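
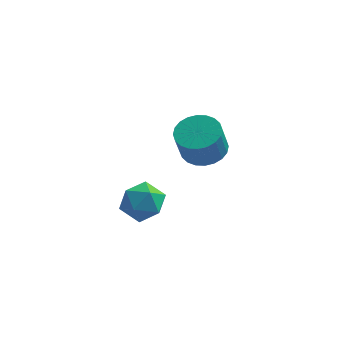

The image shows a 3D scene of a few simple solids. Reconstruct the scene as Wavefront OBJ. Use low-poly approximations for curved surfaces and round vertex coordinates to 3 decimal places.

v -1.005 -0.62 -1.343
v -0.381 -1.101 -0.899
v -1.899 -1.779 -1.341
v -1.275 -2.26 -0.897
v -1.7 -1.578 -0.482
v -1.147 -0.862 -0.483
v -1.133 -2.018 -1.757
v -0.58 -1.302 -1.758
v -0.46 -1.965 -1.155
v -0.81 -1.693 -0.367
v -1.47 -1.187 -1.873
v -1.82 -0.915 -1.085
v 0.265 2.89 -1.374
v 1.013 3.338 -1.111
v 0.842 2.878 0.157
v 0.095 2.43 -0.106
v 0.762 3.583 -1.056
v 0.591 3.124 0.212
v 0.436 3.723 -1.05
v 0.265 3.263 0.219
v 0.083 3.736 -1.093
v -0.088 3.276 0.176
v -0.241 3.62 -1.178
v -0.412 3.16 0.09
v -0.489 3.393 -1.294
v -0.659 2.933 -0.025
v -0.621 3.089 -1.422
v -0.792 2.63 -0.153
v -0.619 2.755 -1.542
v -0.79 2.296 -0.273
v -0.482 2.442 -1.637
v -0.653 1.982 -0.369
v -0.231 2.196 -1.692
v -0.402 1.737 -0.424
v 0.095 2.057 -1.699
v -0.076 1.597 -0.43
v 0.448 2.044 -1.656
v 0.277 1.584 -0.387
v 0.772 2.16 -1.57
v 0.601 1.7 -0.302
v 1.019 2.387 -1.455
v 0.849 1.927 -0.186
v 1.152 2.69 -1.327
v 0.981 2.231 -0.058
v 1.15 3.024 -1.207
v 0.979 2.565 0.062
f 1 12 6
f 1 6 2
f 1 2 8
f 1 8 11
f 1 11 12
f 2 6 10
f 6 12 5
f 12 11 3
f 11 8 7
f 8 2 9
f 4 10 5
f 4 5 3
f 4 3 7
f 4 7 9
f 4 9 10
f 5 10 6
f 3 5 12
f 7 3 11
f 9 7 8
f 10 9 2
f 14 13 17
f 14 17 15
f 15 17 18
f 15 18 16
f 17 13 19
f 17 19 18
f 18 19 20
f 18 20 16
f 19 13 21
f 19 21 20
f 20 21 22
f 20 22 16
f 21 13 23
f 21 23 22
f 22 23 24
f 22 24 16
f 23 13 25
f 23 25 24
f 24 25 26
f 24 26 16
f 25 13 27
f 25 27 26
f 26 27 28
f 26 28 16
f 27 13 29
f 27 29 28
f 28 29 30
f 28 30 16
f 29 13 31
f 29 31 30
f 30 31 32
f 30 32 16
f 31 13 33
f 31 33 32
f 32 33 34
f 32 34 16
f 33 13 35
f 33 35 34
f 34 35 36
f 34 36 16
f 35 13 37
f 35 37 36
f 36 37 38
f 36 38 16
f 37 13 39
f 37 39 38
f 38 39 40
f 38 40 16
f 39 13 41
f 39 41 40
f 40 41 42
f 40 42 16
f 41 13 43
f 41 43 42
f 42 43 44
f 42 44 16
f 43 13 45
f 43 45 44
f 44 45 46
f 44 46 16
f 45 13 14
f 45 14 46
f 46 14 15
f 46 15 16



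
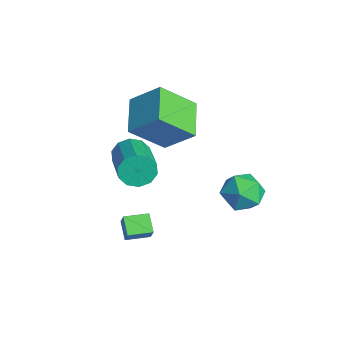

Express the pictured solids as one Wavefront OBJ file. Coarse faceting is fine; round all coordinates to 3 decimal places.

v 1.908 2.073 -0.274
v 2.899 2.037 0.004
v 2.201 0.943 -1.464
v 3.192 0.907 -1.186
v 2.467 0.529 -0.559
v 2.287 1.227 0.177
v 2.813 1.753 -1.637
v 2.633 2.451 -0.901
v 3.459 1.839 -0.838
v 3.245 1.083 -0.172
v 1.855 1.897 -1.288
v 1.641 1.141 -0.622
v 0.41 -2.498 1.125
v 0.717 -2.066 0.512
v 2.677 -2.449 1.223
v 2.37 -2.882 1.835
v 0.638 -1.755 0.897
v 2.598 -2.139 1.608
v 0.472 -1.728 1.368
v 2.432 -2.112 2.079
v 0.283 -1.996 1.747
v 2.243 -2.379 2.458
v 0.142 -2.455 1.888
v 2.102 -2.839 2.599
v 0.103 -2.931 1.737
v 2.063 -3.314 2.448
v 0.182 -3.241 1.352
v 2.142 -3.625 2.063
v 0.348 -3.268 0.881
v 2.308 -3.652 1.592
v 0.537 -3.001 0.502
v 2.497 -3.384 1.213
v 0.678 -2.541 0.361
v 2.638 -2.925 1.072
v -2.427 0.011 0.589
v -2.5 -1.55 2.036
v -1.587 1.049 1.75
v -1.66 -0.512 3.198
v -0.8 -0.628 -0.018
v -0.873 -2.189 1.43
v 0.04 0.41 1.144
v -0.033 -1.151 2.591
v 0.438 -3.002 -3.101
v 0.844 -3.012 -2.412
v 0.542 -1.928 -3.148
v 0.948 -1.938 -2.458
v 1.252 -3.102 -3.582
v 1.658 -3.112 -2.892
v 1.356 -2.028 -3.628
v 1.762 -2.038 -2.939
f 1 12 6
f 1 6 2
f 1 2 8
f 1 8 11
f 1 11 12
f 2 6 10
f 6 12 5
f 12 11 3
f 11 8 7
f 8 2 9
f 4 10 5
f 4 5 3
f 4 3 7
f 4 7 9
f 4 9 10
f 5 10 6
f 3 5 12
f 7 3 11
f 9 7 8
f 10 9 2
f 14 13 17
f 14 17 15
f 15 17 18
f 15 18 16
f 17 13 19
f 17 19 18
f 18 19 20
f 18 20 16
f 19 13 21
f 19 21 20
f 20 21 22
f 20 22 16
f 21 13 23
f 21 23 22
f 22 23 24
f 22 24 16
f 23 13 25
f 23 25 24
f 24 25 26
f 24 26 16
f 25 13 27
f 25 27 26
f 26 27 28
f 26 28 16
f 27 13 29
f 27 29 28
f 28 29 30
f 28 30 16
f 29 13 31
f 29 31 30
f 30 31 32
f 30 32 16
f 31 13 33
f 31 33 32
f 32 33 34
f 32 34 16
f 33 13 14
f 33 14 34
f 34 14 15
f 34 15 16
f 36 38 35
f 39 36 35
f 35 38 37
f 37 39 35
f 36 42 38
f 40 36 39
f 40 42 36
f 38 42 37
f 41 39 37
f 37 42 41
f 41 40 39
f 42 40 41
f 44 46 43
f 47 44 43
f 43 46 45
f 45 47 43
f 44 50 46
f 48 44 47
f 48 50 44
f 46 50 45
f 49 47 45
f 45 50 49
f 49 48 47
f 50 48 49



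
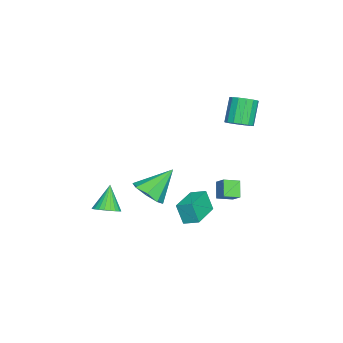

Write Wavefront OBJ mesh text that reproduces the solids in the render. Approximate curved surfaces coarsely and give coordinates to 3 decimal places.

v -0.167 -2.333 -2.304
v 0.804 -2.2 -1.827
v -1.093 -1.127 -0.756
v 0.64 -1.605 -2.389
v 0.003 -1.436 -2.9
v -0.733 -1.793 -3.063
v -1.138 -2.466 -2.781
v -0.974 -3.061 -2.22
v -0.337 -3.229 -1.708
v 0.399 -2.873 -1.545
v 0.879 2.599 -0.158
v 1.397 3.096 0.385
v 1.597 2.761 -0.99
v 2.115 3.257 -0.446
v 1.365 1.803 0.106
v 1.883 2.299 0.65
v 2.083 1.964 -0.725
v 2.601 2.461 -0.182
v 3.066 -3.796 -1.844
v 3.507 -3.182 -1.581
v 2.214 -3.804 -0.396
v 3.27 -3.032 -1.719
v 3.003 -2.999 -1.877
v 2.745 -3.087 -2.029
v 2.536 -3.283 -2.153
v 2.408 -3.557 -2.23
v 2.38 -3.867 -2.249
v 2.457 -4.167 -2.205
v 2.626 -4.41 -2.107
v 2.863 -4.559 -1.968
v 3.13 -4.592 -1.811
v 3.388 -4.504 -1.658
v 3.597 -4.308 -1.534
v 3.725 -4.034 -1.457
v 3.753 -3.724 -1.439
v 3.676 -3.424 -1.482
v -1.874 2.37 2.857
v -1.381 1.826 3.199
v -2.314 1.906 4.666
v -2.806 2.45 4.323
v -1.21 2.198 3.288
v -2.142 2.278 4.755
v -1.217 2.617 3.261
v -2.149 2.697 4.728
v -1.399 2.969 3.125
v -2.332 3.049 4.592
v -1.709 3.161 2.918
v -2.642 3.241 4.385
v -2.063 3.141 2.694
v -2.996 3.221 4.161
v -2.366 2.914 2.514
v -3.299 2.994 3.981
v -2.538 2.542 2.425
v -3.47 2.622 3.892
v -2.531 2.123 2.452
v -3.463 2.203 3.919
v -2.348 1.771 2.588
v -3.281 1.851 4.055
v -2.038 1.579 2.795
v -2.971 1.659 4.262
v -1.684 1.599 3.019
v -2.617 1.679 4.486
v -1.796 0.121 -4.307
v -1.946 -0.327 -3.01
v -1.649 1.031 -3.976
v -1.798 0.584 -2.679
v 0.218 -0.244 -4.201
v 0.069 -0.691 -2.904
v 0.366 0.667 -3.87
v 0.216 0.219 -2.573
f 2 1 4
f 2 4 3
f 4 1 5
f 4 5 3
f 5 1 6
f 5 6 3
f 6 1 7
f 6 7 3
f 7 1 8
f 7 8 3
f 8 1 9
f 8 9 3
f 9 1 10
f 9 10 3
f 10 1 2
f 10 2 3
f 12 14 11
f 15 12 11
f 11 14 13
f 13 15 11
f 12 18 14
f 16 12 15
f 16 18 12
f 14 18 13
f 17 15 13
f 13 18 17
f 17 16 15
f 18 16 17
f 20 19 22
f 20 22 21
f 22 19 23
f 22 23 21
f 23 19 24
f 23 24 21
f 24 19 25
f 24 25 21
f 25 19 26
f 25 26 21
f 26 19 27
f 26 27 21
f 27 19 28
f 27 28 21
f 28 19 29
f 28 29 21
f 29 19 30
f 29 30 21
f 30 19 31
f 30 31 21
f 31 19 32
f 31 32 21
f 32 19 33
f 32 33 21
f 33 19 34
f 33 34 21
f 34 19 35
f 34 35 21
f 35 19 36
f 35 36 21
f 36 19 20
f 36 20 21
f 38 37 41
f 38 41 39
f 39 41 42
f 39 42 40
f 41 37 43
f 41 43 42
f 42 43 44
f 42 44 40
f 43 37 45
f 43 45 44
f 44 45 46
f 44 46 40
f 45 37 47
f 45 47 46
f 46 47 48
f 46 48 40
f 47 37 49
f 47 49 48
f 48 49 50
f 48 50 40
f 49 37 51
f 49 51 50
f 50 51 52
f 50 52 40
f 51 37 53
f 51 53 52
f 52 53 54
f 52 54 40
f 53 37 55
f 53 55 54
f 54 55 56
f 54 56 40
f 55 37 57
f 55 57 56
f 56 57 58
f 56 58 40
f 57 37 59
f 57 59 58
f 58 59 60
f 58 60 40
f 59 37 61
f 59 61 60
f 60 61 62
f 60 62 40
f 61 37 38
f 61 38 62
f 62 38 39
f 62 39 40
f 64 66 63
f 67 64 63
f 63 66 65
f 65 67 63
f 64 70 66
f 68 64 67
f 68 70 64
f 66 70 65
f 69 67 65
f 65 70 69
f 69 68 67
f 70 68 69



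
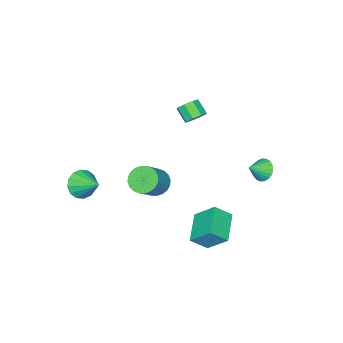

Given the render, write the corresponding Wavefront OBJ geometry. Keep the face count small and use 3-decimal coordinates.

v 1.887 0.652 -0.603
v 2.557 0.516 -1.318
v 3.924 0.811 -0.092
v 3.253 0.948 0.623
v 2.497 0.897 -1.343
v 3.864 1.192 -0.117
v 2.344 1.24 -1.255
v 3.711 1.535 -0.029
v 2.122 1.494 -1.068
v 3.489 1.789 0.158
v 1.863 1.62 -0.81
v 3.23 1.915 0.416
v 1.608 1.599 -0.521
v 2.975 1.894 0.706
v 1.396 1.433 -0.244
v 2.763 1.729 0.982
v 1.258 1.149 -0.022
v 2.625 1.444 1.205
v 1.216 0.789 0.112
v 2.583 1.084 1.338
v 1.276 0.408 0.137
v 2.643 0.703 1.363
v 1.429 0.065 0.049
v 2.796 0.36 1.275
v 1.651 -0.189 -0.138
v 3.018 0.106 1.088
v 1.91 -0.315 -0.396
v 3.277 -0.02 0.83
v 2.165 -0.294 -0.686
v 3.532 0.001 0.541
v 2.377 -0.129 -0.962
v 3.744 0.167 0.264
v 2.515 0.156 -1.185
v 3.882 0.451 0.042
v 3.329 -4.192 -2.626
v 3.66 -3.716 -3.549
v 3.451 -2.588 -1.754
v 3.097 -3.67 -3.554
v 2.597 -3.765 -3.311
v 2.293 -3.974 -2.884
v 2.267 -4.241 -2.388
v 2.525 -4.496 -1.955
v 2.999 -4.669 -1.703
v 3.562 -4.714 -1.698
v 4.062 -4.62 -1.941
v 4.366 -4.411 -2.368
v 4.392 -4.143 -2.864
v 4.133 -3.889 -3.296
v -4.37 3.779 -1.422
v -4.037 3.374 -2.103
v -3.33 3.521 -0.758
v -3.922 3.709 -2.152
v -3.884 4.056 -2.075
v -3.931 4.355 -1.885
v -4.053 4.555 -1.615
v -4.231 4.621 -1.312
v -4.432 4.541 -1.027
v -4.622 4.33 -0.811
v -4.769 4.023 -0.7
v -4.847 3.674 -0.714
v -4.843 3.344 -0.85
v -4.756 3.088 -1.085
v -4.603 2.953 -1.379
v -4.409 2.96 -1.679
v -4.209 3.109 -1.935
v -2.119 0.277 2.894
v -1.537 0.548 3.301
v -1.68 -0.305 4.074
v -2.261 -0.577 3.666
v -2.048 0.778 3.461
v -2.19 -0.076 4.233
v -2.599 0.714 3.288
v -2.742 -0.14 4.06
v -2.869 0.394 2.884
v -3.012 -0.46 3.657
v -2.7 0.005 2.486
v -2.843 -0.848 3.259
v -2.19 -0.224 2.327
v -2.332 -1.078 3.099
v -1.638 -0.16 2.5
v -1.781 -1.014 3.272
v -1.368 0.16 2.903
v -1.511 -0.694 3.676
v -0.627 3.004 -4.596
v -0.943 4.345 -3.287
v 1.022 4.135 -5.357
v 0.706 5.476 -4.049
v 0.234 2.344 -3.711
v -0.082 3.685 -2.403
v 1.883 3.475 -4.473
v 1.567 4.816 -3.164
f 2 1 5
f 2 5 3
f 3 5 6
f 3 6 4
f 5 1 7
f 5 7 6
f 6 7 8
f 6 8 4
f 7 1 9
f 7 9 8
f 8 9 10
f 8 10 4
f 9 1 11
f 9 11 10
f 10 11 12
f 10 12 4
f 11 1 13
f 11 13 12
f 12 13 14
f 12 14 4
f 13 1 15
f 13 15 14
f 14 15 16
f 14 16 4
f 15 1 17
f 15 17 16
f 16 17 18
f 16 18 4
f 17 1 19
f 17 19 18
f 18 19 20
f 18 20 4
f 19 1 21
f 19 21 20
f 20 21 22
f 20 22 4
f 21 1 23
f 21 23 22
f 22 23 24
f 22 24 4
f 23 1 25
f 23 25 24
f 24 25 26
f 24 26 4
f 25 1 27
f 25 27 26
f 26 27 28
f 26 28 4
f 27 1 29
f 27 29 28
f 28 29 30
f 28 30 4
f 29 1 31
f 29 31 30
f 30 31 32
f 30 32 4
f 31 1 33
f 31 33 32
f 32 33 34
f 32 34 4
f 33 1 2
f 33 2 34
f 34 2 3
f 34 3 4
f 36 35 38
f 36 38 37
f 38 35 39
f 38 39 37
f 39 35 40
f 39 40 37
f 40 35 41
f 40 41 37
f 41 35 42
f 41 42 37
f 42 35 43
f 42 43 37
f 43 35 44
f 43 44 37
f 44 35 45
f 44 45 37
f 45 35 46
f 45 46 37
f 46 35 47
f 46 47 37
f 47 35 48
f 47 48 37
f 48 35 36
f 48 36 37
f 50 49 52
f 50 52 51
f 52 49 53
f 52 53 51
f 53 49 54
f 53 54 51
f 54 49 55
f 54 55 51
f 55 49 56
f 55 56 51
f 56 49 57
f 56 57 51
f 57 49 58
f 57 58 51
f 58 49 59
f 58 59 51
f 59 49 60
f 59 60 51
f 60 49 61
f 60 61 51
f 61 49 62
f 61 62 51
f 62 49 63
f 62 63 51
f 63 49 64
f 63 64 51
f 64 49 65
f 64 65 51
f 65 49 50
f 65 50 51
f 67 66 70
f 67 70 68
f 68 70 71
f 68 71 69
f 70 66 72
f 70 72 71
f 71 72 73
f 71 73 69
f 72 66 74
f 72 74 73
f 73 74 75
f 73 75 69
f 74 66 76
f 74 76 75
f 75 76 77
f 75 77 69
f 76 66 78
f 76 78 77
f 77 78 79
f 77 79 69
f 78 66 80
f 78 80 79
f 79 80 81
f 79 81 69
f 80 66 82
f 80 82 81
f 81 82 83
f 81 83 69
f 82 66 67
f 82 67 83
f 83 67 68
f 83 68 69
f 85 87 84
f 88 85 84
f 84 87 86
f 86 88 84
f 85 91 87
f 89 85 88
f 89 91 85
f 87 91 86
f 90 88 86
f 86 91 90
f 90 89 88
f 91 89 90



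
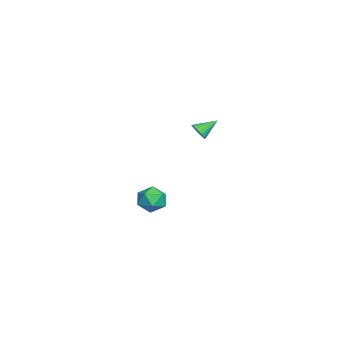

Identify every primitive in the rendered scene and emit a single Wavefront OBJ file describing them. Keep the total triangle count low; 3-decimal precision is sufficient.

v 0.388 -1.622 2.966
v 0.57 -1.829 3.383
v 0.072 -0.758 3.534
v 0.725 -1.73 3.319
v 0.829 -1.614 3.201
v 0.866 -1.5 3.047
v 0.83 -1.404 2.881
v 0.727 -1.341 2.728
v 0.572 -1.321 2.611
v 0.389 -1.347 2.549
v 0.206 -1.414 2.549
v 0.05 -1.513 2.614
v -0.054 -1.629 2.732
v -0.09 -1.743 2.885
v -0.054 -1.839 3.051
v 0.049 -1.902 3.204
v 0.204 -1.922 3.321
v 0.387 -1.896 3.384
v -4.708 -3.746 -3.49
v -4.314 -3.373 -4.133
v -3.506 -4.047 -2.927
v -3.112 -3.674 -3.57
v -3.549 -3.212 -3.019
v -4.292 -3.026 -3.367
v -3.528 -4.394 -3.693
v -4.271 -4.208 -4.041
v -3.585 -3.773 -4.258
v -3.597 -3.043 -3.841
v -4.223 -4.377 -3.219
v -4.235 -3.647 -2.802
f 2 1 4
f 2 4 3
f 4 1 5
f 4 5 3
f 5 1 6
f 5 6 3
f 6 1 7
f 6 7 3
f 7 1 8
f 7 8 3
f 8 1 9
f 8 9 3
f 9 1 10
f 9 10 3
f 10 1 11
f 10 11 3
f 11 1 12
f 11 12 3
f 12 1 13
f 12 13 3
f 13 1 14
f 13 14 3
f 14 1 15
f 14 15 3
f 15 1 16
f 15 16 3
f 16 1 17
f 16 17 3
f 17 1 18
f 17 18 3
f 18 1 2
f 18 2 3
f 19 30 24
f 19 24 20
f 19 20 26
f 19 26 29
f 19 29 30
f 20 24 28
f 24 30 23
f 30 29 21
f 29 26 25
f 26 20 27
f 22 28 23
f 22 23 21
f 22 21 25
f 22 25 27
f 22 27 28
f 23 28 24
f 21 23 30
f 25 21 29
f 27 25 26
f 28 27 20



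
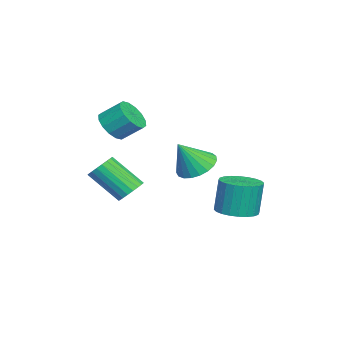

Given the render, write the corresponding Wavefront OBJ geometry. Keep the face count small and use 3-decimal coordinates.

v -1.129 -0.421 0.417
v -0.219 -0.138 0.188
v -0.551 -1.139 1.823
v -0.354 0.179 0.406
v -0.623 0.392 0.625
v -0.98 0.465 0.809
v -1.362 0.384 0.924
v -1.704 0.164 0.953
v -1.946 -0.157 0.888
v -2.047 -0.524 0.743
v -1.99 -0.873 0.541
v -1.783 -1.144 0.317
v -1.463 -1.29 0.111
v -1.085 -1.286 -0.042
v -0.715 -1.132 -0.115
v -0.417 -0.856 -0.097
v -0.241 -0.504 0.01
v -1.358 -4.123 2.424
v -0.55 -4.352 2.652
v -0.494 -3.405 3.403
v -1.302 -3.177 3.176
v -0.498 -4.076 2.3
v -0.442 -3.129 3.052
v -0.677 -3.813 1.982
v -0.62 -2.866 2.733
v -1.038 -3.632 1.782
v -0.981 -2.686 2.533
v -1.485 -3.584 1.754
v -1.428 -2.637 2.505
v -1.898 -3.68 1.906
v -1.841 -2.733 2.657
v -2.166 -3.895 2.197
v -2.11 -2.948 2.948
v -2.218 -4.171 2.548
v -2.162 -3.224 3.3
v -2.04 -4.434 2.867
v -1.983 -3.487 3.618
v -1.679 -4.614 3.067
v -1.622 -3.668 3.818
v -1.232 -4.663 3.095
v -1.175 -3.716 3.846
v -0.819 -4.567 2.943
v -0.762 -3.62 3.694
v 1.806 -2.699 -0.115
v 2.215 -2.34 0.324
v 1.984 -3.682 1.635
v 1.574 -4.041 1.195
v 1.952 -2.234 0.387
v 1.721 -3.576 1.697
v 1.663 -2.208 0.363
v 1.432 -3.55 1.673
v 1.399 -2.267 0.256
v 1.168 -3.609 1.566
v 1.205 -2.4 0.085
v 0.974 -3.742 1.395
v 1.115 -2.586 -0.121
v 0.884 -3.928 1.19
v 1.144 -2.791 -0.326
v 0.913 -4.133 0.985
v 1.288 -2.98 -0.494
v 1.057 -4.322 0.817
v 1.521 -3.12 -0.597
v 1.29 -4.462 0.714
v 1.804 -3.188 -0.616
v 1.573 -4.53 0.694
v 2.086 -3.171 -0.549
v 1.855 -4.513 0.761
v 2.321 -3.073 -0.407
v 2.09 -4.415 0.904
v 2.466 -2.91 -0.215
v 2.235 -4.252 1.096
v 2.497 -2.71 -0.005
v 2.266 -4.052 1.306
v 2.408 -2.509 0.186
v 2.177 -3.851 1.496
v -1.638 1.245 -2.401
v -0.826 1.793 -2.369
v -1.01 1.964 -0.647
v -1.822 1.415 -0.679
v -1.094 2.06 -2.424
v -1.278 2.231 -0.702
v -1.445 2.203 -2.475
v -1.629 2.373 -0.754
v -1.826 2.2 -2.516
v -2.01 2.37 -0.794
v -2.177 2.051 -2.539
v -2.361 2.222 -0.817
v -2.447 1.78 -2.54
v -2.631 1.951 -0.819
v -2.593 1.427 -2.521
v -2.777 1.598 -0.799
v -2.594 1.047 -2.483
v -2.778 1.218 -0.762
v -2.45 0.696 -2.433
v -2.634 0.867 -0.711
v -2.182 0.429 -2.378
v -2.366 0.6 -0.656
v -1.831 0.287 -2.326
v -2.015 0.457 -0.605
v -1.45 0.29 -2.286
v -1.634 0.46 -0.564
v -1.099 0.438 -2.263
v -1.283 0.609 -0.541
v -0.829 0.709 -2.261
v -1.013 0.88 -0.54
v -0.683 1.062 -2.281
v -0.867 1.233 -0.559
v -0.682 1.442 -2.318
v -0.866 1.613 -0.597
f 2 1 4
f 2 4 3
f 4 1 5
f 4 5 3
f 5 1 6
f 5 6 3
f 6 1 7
f 6 7 3
f 7 1 8
f 7 8 3
f 8 1 9
f 8 9 3
f 9 1 10
f 9 10 3
f 10 1 11
f 10 11 3
f 11 1 12
f 11 12 3
f 12 1 13
f 12 13 3
f 13 1 14
f 13 14 3
f 14 1 15
f 14 15 3
f 15 1 16
f 15 16 3
f 16 1 17
f 16 17 3
f 17 1 2
f 17 2 3
f 19 18 22
f 19 22 20
f 20 22 23
f 20 23 21
f 22 18 24
f 22 24 23
f 23 24 25
f 23 25 21
f 24 18 26
f 24 26 25
f 25 26 27
f 25 27 21
f 26 18 28
f 26 28 27
f 27 28 29
f 27 29 21
f 28 18 30
f 28 30 29
f 29 30 31
f 29 31 21
f 30 18 32
f 30 32 31
f 31 32 33
f 31 33 21
f 32 18 34
f 32 34 33
f 33 34 35
f 33 35 21
f 34 18 36
f 34 36 35
f 35 36 37
f 35 37 21
f 36 18 38
f 36 38 37
f 37 38 39
f 37 39 21
f 38 18 40
f 38 40 39
f 39 40 41
f 39 41 21
f 40 18 42
f 40 42 41
f 41 42 43
f 41 43 21
f 42 18 19
f 42 19 43
f 43 19 20
f 43 20 21
f 45 44 48
f 45 48 46
f 46 48 49
f 46 49 47
f 48 44 50
f 48 50 49
f 49 50 51
f 49 51 47
f 50 44 52
f 50 52 51
f 51 52 53
f 51 53 47
f 52 44 54
f 52 54 53
f 53 54 55
f 53 55 47
f 54 44 56
f 54 56 55
f 55 56 57
f 55 57 47
f 56 44 58
f 56 58 57
f 57 58 59
f 57 59 47
f 58 44 60
f 58 60 59
f 59 60 61
f 59 61 47
f 60 44 62
f 60 62 61
f 61 62 63
f 61 63 47
f 62 44 64
f 62 64 63
f 63 64 65
f 63 65 47
f 64 44 66
f 64 66 65
f 65 66 67
f 65 67 47
f 66 44 68
f 66 68 67
f 67 68 69
f 67 69 47
f 68 44 70
f 68 70 69
f 69 70 71
f 69 71 47
f 70 44 72
f 70 72 71
f 71 72 73
f 71 73 47
f 72 44 74
f 72 74 73
f 73 74 75
f 73 75 47
f 74 44 45
f 74 45 75
f 75 45 46
f 75 46 47
f 77 76 80
f 77 80 78
f 78 80 81
f 78 81 79
f 80 76 82
f 80 82 81
f 81 82 83
f 81 83 79
f 82 76 84
f 82 84 83
f 83 84 85
f 83 85 79
f 84 76 86
f 84 86 85
f 85 86 87
f 85 87 79
f 86 76 88
f 86 88 87
f 87 88 89
f 87 89 79
f 88 76 90
f 88 90 89
f 89 90 91
f 89 91 79
f 90 76 92
f 90 92 91
f 91 92 93
f 91 93 79
f 92 76 94
f 92 94 93
f 93 94 95
f 93 95 79
f 94 76 96
f 94 96 95
f 95 96 97
f 95 97 79
f 96 76 98
f 96 98 97
f 97 98 99
f 97 99 79
f 98 76 100
f 98 100 99
f 99 100 101
f 99 101 79
f 100 76 102
f 100 102 101
f 101 102 103
f 101 103 79
f 102 76 104
f 102 104 103
f 103 104 105
f 103 105 79
f 104 76 106
f 104 106 105
f 105 106 107
f 105 107 79
f 106 76 108
f 106 108 107
f 107 108 109
f 107 109 79
f 108 76 77
f 108 77 109
f 109 77 78
f 109 78 79



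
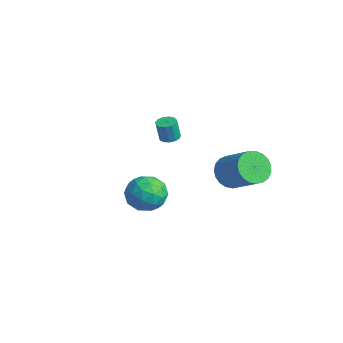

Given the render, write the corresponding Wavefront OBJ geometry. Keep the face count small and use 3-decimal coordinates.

v 0.535 3.761 -4.124
v 1.071 3.569 -4.847
v 2.54 3.946 -3.859
v 2.005 4.139 -3.136
v 1.006 3.943 -4.893
v 2.475 4.32 -3.906
v 0.86 4.286 -4.807
v 2.329 4.663 -3.819
v 0.657 4.538 -4.602
v 2.127 4.915 -3.614
v 0.434 4.656 -4.315
v 1.903 5.033 -3.327
v 0.228 4.619 -3.994
v 1.697 4.996 -3.007
v 0.075 4.434 -3.696
v 1.545 4.811 -2.709
v 0.002 4.132 -3.472
v 1.471 4.51 -2.485
v 0.021 3.767 -3.361
v 1.49 4.144 -2.373
v 0.129 3.4 -3.382
v 1.598 3.778 -2.394
v 0.307 3.096 -3.53
v 1.776 3.474 -2.543
v 0.525 2.907 -3.782
v 1.994 3.285 -2.794
v 0.744 2.866 -4.093
v 2.213 3.243 -3.105
v 0.928 2.979 -4.409
v 2.397 3.357 -3.421
v 1.043 3.228 -4.675
v 2.512 3.605 -3.688
v -3.151 2.567 -3.409
v -2.747 2.876 -3.363
v -2.706 2.661 -2.285
v -3.109 2.353 -2.331
v -2.979 3.04 -3.322
v -2.938 2.825 -2.244
v -3.266 3.054 -3.308
v -3.224 2.839 -2.23
v -3.516 2.913 -3.326
v -3.475 2.699 -2.248
v -3.65 2.663 -3.371
v -3.609 2.449 -2.293
v -3.626 2.383 -3.428
v -3.584 2.168 -2.349
v -3.451 2.161 -3.478
v -3.409 1.946 -2.4
v -3.18 2.068 -3.507
v -3.139 1.853 -2.429
v -2.9 2.134 -3.505
v -2.859 1.919 -2.427
v -2.7 2.337 -3.472
v -2.659 2.122 -2.394
v -2.643 2.614 -3.419
v -2.601 2.399 -2.341
v 1.868 -0.964 -2.572
v 2.754 -1.022 -2.113
v 2.426 -1.898 -3.767
v 3.312 -1.956 -3.308
v 2.513 -2.406 -2.911
v 2.169 -1.829 -2.173
v 3.011 -1.091 -3.707
v 2.667 -0.514 -2.969
v 3.46 -1.1 -2.815
v 3.153 -1.913 -2.323
v 2.027 -1.007 -3.557
v 1.72 -1.82 -3.065
v 2.262 -0.911 -2.238
v 2.918 -2.009 -3.642
v 2.449 -2.274 -3.409
v 2.969 -2.308 -3.139
v 1.918 -1.385 -2.273
v 2.439 -1.419 -2.003
v 2.297 -2.233 -2.472
v 2.741 -1.501 -3.877
v 3.262 -1.535 -3.607
v 2.211 -0.612 -2.741
v 2.731 -0.646 -2.471
v 2.883 -0.687 -3.408
v 3.198 -0.991 -2.381
v 3.526 -1.54 -3.083
v 3.349 -1.032 -3.318
v 3.147 -0.692 -2.884
v 3.017 -1.469 -2.091
v 3.345 -2.018 -2.794
v 2.876 -2.283 -2.56
v 2.673 -1.943 -2.126
v 3.432 -1.515 -2.504
v 1.835 -0.902 -3.086
v 2.163 -1.451 -3.789
v 2.507 -0.977 -3.754
v 2.304 -0.637 -3.32
v 1.654 -1.38 -2.797
v 1.982 -1.929 -3.499
v 2.033 -2.228 -2.996
v 1.831 -1.888 -2.562
v 1.748 -1.405 -3.376
f 2 1 5
f 2 5 3
f 3 5 6
f 3 6 4
f 5 1 7
f 5 7 6
f 6 7 8
f 6 8 4
f 7 1 9
f 7 9 8
f 8 9 10
f 8 10 4
f 9 1 11
f 9 11 10
f 10 11 12
f 10 12 4
f 11 1 13
f 11 13 12
f 12 13 14
f 12 14 4
f 13 1 15
f 13 15 14
f 14 15 16
f 14 16 4
f 15 1 17
f 15 17 16
f 16 17 18
f 16 18 4
f 17 1 19
f 17 19 18
f 18 19 20
f 18 20 4
f 19 1 21
f 19 21 20
f 20 21 22
f 20 22 4
f 21 1 23
f 21 23 22
f 22 23 24
f 22 24 4
f 23 1 25
f 23 25 24
f 24 25 26
f 24 26 4
f 25 1 27
f 25 27 26
f 26 27 28
f 26 28 4
f 27 1 29
f 27 29 28
f 28 29 30
f 28 30 4
f 29 1 31
f 29 31 30
f 30 31 32
f 30 32 4
f 31 1 2
f 31 2 32
f 32 2 3
f 32 3 4
f 34 33 37
f 34 37 35
f 35 37 38
f 35 38 36
f 37 33 39
f 37 39 38
f 38 39 40
f 38 40 36
f 39 33 41
f 39 41 40
f 40 41 42
f 40 42 36
f 41 33 43
f 41 43 42
f 42 43 44
f 42 44 36
f 43 33 45
f 43 45 44
f 44 45 46
f 44 46 36
f 45 33 47
f 45 47 46
f 46 47 48
f 46 48 36
f 47 33 49
f 47 49 48
f 48 49 50
f 48 50 36
f 49 33 51
f 49 51 50
f 50 51 52
f 50 52 36
f 51 33 53
f 51 53 52
f 52 53 54
f 52 54 36
f 53 33 55
f 53 55 54
f 54 55 56
f 54 56 36
f 55 33 34
f 55 34 56
f 56 34 35
f 56 35 36
f 57 94 73
f 94 68 97
f 73 97 62
f 94 97 73
f 57 73 69
f 73 62 74
f 69 74 58
f 73 74 69
f 57 69 78
f 69 58 79
f 78 79 64
f 69 79 78
f 57 78 90
f 78 64 93
f 90 93 67
f 78 93 90
f 57 90 94
f 90 67 98
f 94 98 68
f 90 98 94
f 58 74 85
f 74 62 88
f 85 88 66
f 74 88 85
f 62 97 75
f 97 68 96
f 75 96 61
f 97 96 75
f 68 98 95
f 98 67 91
f 95 91 59
f 98 91 95
f 67 93 92
f 93 64 80
f 92 80 63
f 93 80 92
f 64 79 84
f 79 58 81
f 84 81 65
f 79 81 84
f 60 86 72
f 86 66 87
f 72 87 61
f 86 87 72
f 60 72 70
f 72 61 71
f 70 71 59
f 72 71 70
f 60 70 77
f 70 59 76
f 77 76 63
f 70 76 77
f 60 77 82
f 77 63 83
f 82 83 65
f 77 83 82
f 60 82 86
f 82 65 89
f 86 89 66
f 82 89 86
f 61 87 75
f 87 66 88
f 75 88 62
f 87 88 75
f 59 71 95
f 71 61 96
f 95 96 68
f 71 96 95
f 63 76 92
f 76 59 91
f 92 91 67
f 76 91 92
f 65 83 84
f 83 63 80
f 84 80 64
f 83 80 84
f 66 89 85
f 89 65 81
f 85 81 58
f 89 81 85



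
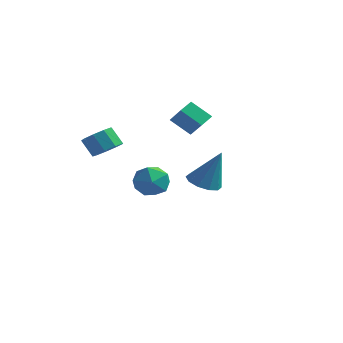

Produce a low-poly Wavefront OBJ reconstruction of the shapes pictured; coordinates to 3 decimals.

v -1.176 3.311 1.079
v -2.173 3.017 1.939
v -1.094 4.097 1.442
v -2.091 3.804 2.303
v -0.209 2.776 2.017
v -1.206 2.483 2.878
v -0.127 3.563 2.381
v -1.124 3.269 3.241
v -3.215 3.553 -1.566
v -2.614 3.668 -2.46
v -3.606 1.912 -2.04
v -3.005 2.027 -2.934
v -2.529 1.99 -1.962
v -2.287 3.005 -1.669
v -3.933 2.575 -2.831
v -3.691 3.59 -2.538
v -3.057 3.064 -3.242
v -2.19 2.702 -2.704
v -4.03 2.878 -1.796
v -3.163 2.516 -1.258
v -1.937 -2.469 1.59
v -1.327 -2.78 2.022
v -1.952 -2.782 2.903
v -2.563 -2.471 2.47
v -1.308 -2.226 2.037
v -1.933 -2.229 2.918
v -1.583 -1.786 1.843
v -2.208 -1.789 2.724
v -2.024 -1.666 1.531
v -2.649 -1.668 2.411
v -2.425 -1.921 1.245
v -3.05 -1.923 2.126
v -2.597 -2.432 1.121
v -3.222 -2.435 2.002
v -2.461 -2.961 1.216
v -3.086 -2.964 2.097
v -2.08 -3.259 1.486
v -2.705 -3.262 2.367
v -1.632 -3.188 1.804
v -2.257 -3.19 2.685
v 2.979 -2.13 0.446
v 3.772 -2.209 0.124
v 3.761 -1.89 2.314
v 3.641 -1.694 0.112
v 3.256 -1.346 0.228
v 2.766 -1.297 0.428
v 2.357 -1.567 0.634
v 2.185 -2.052 0.768
v 2.317 -2.566 0.779
v 2.701 -2.915 0.663
v 3.191 -2.963 0.464
v 3.601 -2.694 0.258
f 2 4 1
f 5 2 1
f 1 4 3
f 3 5 1
f 2 8 4
f 6 2 5
f 6 8 2
f 4 8 3
f 7 5 3
f 3 8 7
f 7 6 5
f 8 6 7
f 9 20 14
f 9 14 10
f 9 10 16
f 9 16 19
f 9 19 20
f 10 14 18
f 14 20 13
f 20 19 11
f 19 16 15
f 16 10 17
f 12 18 13
f 12 13 11
f 12 11 15
f 12 15 17
f 12 17 18
f 13 18 14
f 11 13 20
f 15 11 19
f 17 15 16
f 18 17 10
f 22 21 25
f 22 25 23
f 23 25 26
f 23 26 24
f 25 21 27
f 25 27 26
f 26 27 28
f 26 28 24
f 27 21 29
f 27 29 28
f 28 29 30
f 28 30 24
f 29 21 31
f 29 31 30
f 30 31 32
f 30 32 24
f 31 21 33
f 31 33 32
f 32 33 34
f 32 34 24
f 33 21 35
f 33 35 34
f 34 35 36
f 34 36 24
f 35 21 37
f 35 37 36
f 36 37 38
f 36 38 24
f 37 21 39
f 37 39 38
f 38 39 40
f 38 40 24
f 39 21 22
f 39 22 40
f 40 22 23
f 40 23 24
f 42 41 44
f 42 44 43
f 44 41 45
f 44 45 43
f 45 41 46
f 45 46 43
f 46 41 47
f 46 47 43
f 47 41 48
f 47 48 43
f 48 41 49
f 48 49 43
f 49 41 50
f 49 50 43
f 50 41 51
f 50 51 43
f 51 41 52
f 51 52 43
f 52 41 42
f 52 42 43



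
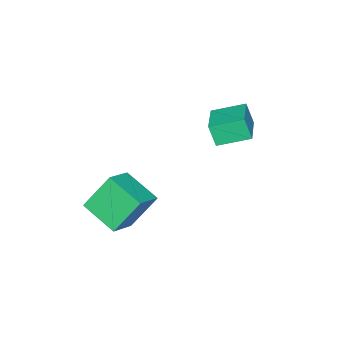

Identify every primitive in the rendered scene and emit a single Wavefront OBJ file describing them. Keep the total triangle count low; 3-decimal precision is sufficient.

v -4.019 -2.119 -0.064
v -4.003 -2.567 1.081
v -5.011 -0.815 0.459
v -4.995 -1.263 1.605
v -2.385 -1.037 0.335
v -2.369 -1.485 1.481
v -3.377 0.267 0.859
v -3.361 -0.181 2.004
v 0.116 -4.27 -1.615
v 1.593 -4.074 -0.884
v 0.247 -2.376 -2.389
v 1.724 -2.18 -1.657
v 1.096 -5.06 -3.383
v 2.573 -4.864 -2.651
v 1.227 -3.166 -4.156
v 2.704 -2.97 -3.425
f 2 4 1
f 5 2 1
f 1 4 3
f 3 5 1
f 2 8 4
f 6 2 5
f 6 8 2
f 4 8 3
f 7 5 3
f 3 8 7
f 7 6 5
f 8 6 7
f 10 12 9
f 13 10 9
f 9 12 11
f 11 13 9
f 10 16 12
f 14 10 13
f 14 16 10
f 12 16 11
f 15 13 11
f 11 16 15
f 15 14 13
f 16 14 15



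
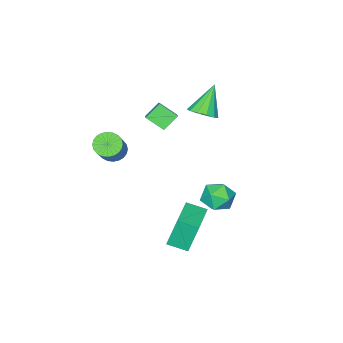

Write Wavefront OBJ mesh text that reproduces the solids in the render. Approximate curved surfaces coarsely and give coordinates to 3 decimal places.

v 2.162 1.619 -2.134
v 1.792 1.872 -0.714
v 3.607 2.584 -1.93
v 3.237 2.837 -0.509
v 2.643 0.843 -1.871
v 2.273 1.096 -0.45
v 4.088 1.808 -1.666
v 3.718 2.061 -0.246
v -0.387 -3.07 0.677
v -0.041 -3.847 1.239
v -1.105 -2.948 1.287
v -0.759 -3.726 1.849
v 0.279 -2.314 1.311
v 0.625 -3.092 1.873
v -0.439 -2.193 1.921
v -0.093 -2.97 2.483
v -0.751 -1.004 2.539
v -0.422 -0.453 2.842
v -1.649 -1.196 3.861
v -0.739 -0.302 2.649
v -1.059 -0.375 2.421
v -1.282 -0.647 2.231
v -1.337 -1.032 2.138
v -1.205 -1.408 2.172
v -0.93 -1.656 2.323
v -0.597 -1.697 2.542
v -0.314 -1.517 2.76
v -0.17 -1.175 2.908
v -0.21 -0.778 2.939
v 2.213 -3.462 0.414
v 2.737 -3.756 0.193
v 3.89 -2.793 1.646
v 3.367 -2.498 1.866
v 2.737 -3.548 0.055
v 3.89 -2.584 1.508
v 2.656 -3.326 -0.028
v 3.81 -2.363 1.425
v 2.509 -3.125 -0.044
v 3.662 -2.162 1.409
v 2.316 -2.976 0.01
v 3.47 -2.013 1.463
v 2.108 -2.9 0.125
v 3.261 -1.937 1.578
v 1.916 -2.91 0.284
v 3.069 -1.947 1.737
v 1.769 -3.004 0.463
v 2.922 -2.041 1.916
v 1.69 -3.167 0.634
v 2.843 -2.204 2.087
v 1.69 -3.376 0.772
v 2.843 -2.412 2.225
v 1.77 -3.597 0.855
v 2.924 -2.634 2.308
v 1.918 -3.798 0.871
v 3.071 -2.835 2.324
v 2.11 -3.947 0.817
v 3.264 -2.984 2.27
v 2.319 -4.023 0.702
v 3.472 -3.06 2.155
v 2.511 -4.013 0.543
v 3.664 -3.05 1.996
v 2.658 -3.919 0.364
v 3.811 -2.956 1.817
v -1.392 -0.199 -2.997
v -0.939 0.522 -2.995
v -0.661 -0.662 -1.925
v -0.208 0.059 -1.923
v -1.028 0.071 -1.696
v -1.481 0.357 -2.358
v -0.119 -0.497 -2.562
v -0.572 -0.211 -3.224
v -0.153 0.338 -2.726
v -0.714 0.689 -2.19
v -0.886 -0.829 -2.73
v -1.447 -0.478 -2.194
f 2 4 1
f 5 2 1
f 1 4 3
f 3 5 1
f 2 8 4
f 6 2 5
f 6 8 2
f 4 8 3
f 7 5 3
f 3 8 7
f 7 6 5
f 8 6 7
f 10 12 9
f 13 10 9
f 9 12 11
f 11 13 9
f 10 16 12
f 14 10 13
f 14 16 10
f 12 16 11
f 15 13 11
f 11 16 15
f 15 14 13
f 16 14 15
f 18 17 20
f 18 20 19
f 20 17 21
f 20 21 19
f 21 17 22
f 21 22 19
f 22 17 23
f 22 23 19
f 23 17 24
f 23 24 19
f 24 17 25
f 24 25 19
f 25 17 26
f 25 26 19
f 26 17 27
f 26 27 19
f 27 17 28
f 27 28 19
f 28 17 29
f 28 29 19
f 29 17 18
f 29 18 19
f 31 30 34
f 31 34 32
f 32 34 35
f 32 35 33
f 34 30 36
f 34 36 35
f 35 36 37
f 35 37 33
f 36 30 38
f 36 38 37
f 37 38 39
f 37 39 33
f 38 30 40
f 38 40 39
f 39 40 41
f 39 41 33
f 40 30 42
f 40 42 41
f 41 42 43
f 41 43 33
f 42 30 44
f 42 44 43
f 43 44 45
f 43 45 33
f 44 30 46
f 44 46 45
f 45 46 47
f 45 47 33
f 46 30 48
f 46 48 47
f 47 48 49
f 47 49 33
f 48 30 50
f 48 50 49
f 49 50 51
f 49 51 33
f 50 30 52
f 50 52 51
f 51 52 53
f 51 53 33
f 52 30 54
f 52 54 53
f 53 54 55
f 53 55 33
f 54 30 56
f 54 56 55
f 55 56 57
f 55 57 33
f 56 30 58
f 56 58 57
f 57 58 59
f 57 59 33
f 58 30 60
f 58 60 59
f 59 60 61
f 59 61 33
f 60 30 62
f 60 62 61
f 61 62 63
f 61 63 33
f 62 30 31
f 62 31 63
f 63 31 32
f 63 32 33
f 64 75 69
f 64 69 65
f 64 65 71
f 64 71 74
f 64 74 75
f 65 69 73
f 69 75 68
f 75 74 66
f 74 71 70
f 71 65 72
f 67 73 68
f 67 68 66
f 67 66 70
f 67 70 72
f 67 72 73
f 68 73 69
f 66 68 75
f 70 66 74
f 72 70 71
f 73 72 65



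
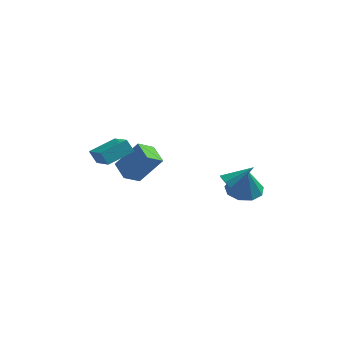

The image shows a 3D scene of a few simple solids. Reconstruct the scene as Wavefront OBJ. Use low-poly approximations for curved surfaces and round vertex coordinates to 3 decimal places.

v 3.45 1.764 -0.421
v 4.358 2.292 -0.431
v 3.73 1.316 1.321
v 3.823 2.728 -0.232
v 3.113 2.713 -0.122
v 2.561 2.255 -0.151
v 2.425 1.567 -0.306
v 2.768 0.971 -0.515
v 3.43 0.747 -0.68
v 4.101 0.999 -0.723
v 4.468 1.609 -0.625
v -3.458 2.267 -1.148
v -4.298 3.172 -0.711
v -2.853 3.138 -1.789
v -3.693 4.043 -1.351
v -2.227 2.617 0.491
v -3.067 3.522 0.929
v -1.622 3.488 -0.149
v -2.462 4.393 0.288
v -3.716 -2.192 3.344
v -2.663 -3.318 4.036
v -2.742 -0.988 3.818
v -1.688 -2.114 4.511
v -3.292 -2.246 2.609
v -2.238 -3.372 3.302
v -2.317 -1.042 3.084
v -1.264 -2.168 3.776
v 3.189 -0.674 1.387
v 3.525 -1.159 1.373
v 4.391 0.134 2.333
v 3.61 -0.88 1.028
v 3.448 -0.481 0.893
v 3.134 -0.195 1.047
v 2.853 -0.189 1.401
v 2.768 -0.468 1.746
v 2.93 -0.867 1.881
v 3.244 -1.153 1.727
f 2 1 4
f 2 4 3
f 4 1 5
f 4 5 3
f 5 1 6
f 5 6 3
f 6 1 7
f 6 7 3
f 7 1 8
f 7 8 3
f 8 1 9
f 8 9 3
f 9 1 10
f 9 10 3
f 10 1 11
f 10 11 3
f 11 1 2
f 11 2 3
f 13 15 12
f 16 13 12
f 12 15 14
f 14 16 12
f 13 19 15
f 17 13 16
f 17 19 13
f 15 19 14
f 18 16 14
f 14 19 18
f 18 17 16
f 19 17 18
f 21 23 20
f 24 21 20
f 20 23 22
f 22 24 20
f 21 27 23
f 25 21 24
f 25 27 21
f 23 27 22
f 26 24 22
f 22 27 26
f 26 25 24
f 27 25 26
f 29 28 31
f 29 31 30
f 31 28 32
f 31 32 30
f 32 28 33
f 32 33 30
f 33 28 34
f 33 34 30
f 34 28 35
f 34 35 30
f 35 28 36
f 35 36 30
f 36 28 37
f 36 37 30
f 37 28 29
f 37 29 30



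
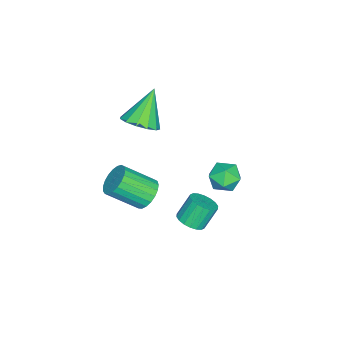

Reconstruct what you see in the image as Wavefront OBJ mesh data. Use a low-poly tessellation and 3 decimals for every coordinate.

v 1.386 -0.435 0.718
v 1.79 0.053 1.138
v 2.258 -1.197 2.141
v 1.854 -1.685 1.722
v 1.508 0.062 1.28
v 1.976 -1.188 2.284
v 1.205 -0.015 1.326
v 1.673 -1.266 2.329
v 0.933 -0.165 1.266
v 1.401 -1.415 2.269
v 0.74 -0.361 1.111
v 1.207 -1.612 2.115
v 0.658 -0.57 0.889
v 1.126 -1.821 1.892
v 0.702 -0.756 0.637
v 1.17 -2.006 1.64
v 0.865 -0.886 0.399
v 1.332 -2.136 1.403
v 1.117 -0.938 0.216
v 1.585 -2.189 1.22
v 1.416 -0.903 0.121
v 1.884 -2.154 1.124
v 1.71 -0.787 0.128
v 2.178 -2.038 1.131
v 1.948 -0.61 0.238
v 2.416 -1.861 1.241
v 2.089 -0.403 0.43
v 2.556 -1.654 1.434
v 2.108 -0.201 0.673
v 2.576 -1.452 1.676
v 2.003 -0.04 0.923
v 2.47 -1.29 1.926
v -0.819 -1.583 3.055
v -0.103 -1.475 3.555
v -1.881 -1.337 4.525
v -0.227 -1.025 3.39
v -0.539 -0.751 3.118
v -0.94 -0.742 2.826
v -1.302 -1 2.608
v -1.511 -1.444 2.531
v -1.5 -1.931 2.621
v -1.273 -2.308 2.849
v -0.901 -2.455 3.142
v -0.503 -2.326 3.408
v -0.206 -1.96 3.562
v -3.45 1.972 -1.917
v -2.819 2.168 -1.414
v -3.121 0.672 -1.826
v -2.49 0.868 -1.323
v -3.273 0.953 -1.059
v -3.476 1.756 -1.115
v -2.464 1.084 -2.125
v -2.667 1.887 -2.181
v -2.209 1.618 -1.542
v -2.709 1.538 -0.884
v -3.231 1.302 -2.356
v -3.731 1.222 -1.698
v 2.382 1.774 0.667
v 2.866 2.187 0.742
v 2.382 2.578 1.709
v 1.898 2.166 1.633
v 2.679 2.336 0.588
v 2.194 2.727 1.555
v 2.433 2.374 0.449
v 1.948 2.765 1.416
v 2.177 2.294 0.354
v 1.692 2.685 1.321
v 1.961 2.11 0.32
v 1.477 2.501 1.287
v 1.83 1.86 0.355
v 1.345 2.251 1.322
v 1.807 1.593 0.452
v 1.323 1.984 1.419
v 1.898 1.362 0.591
v 1.414 1.753 1.558
v 2.086 1.213 0.745
v 1.601 1.604 1.712
v 2.332 1.175 0.884
v 1.847 1.566 1.851
v 2.588 1.255 0.979
v 2.103 1.646 1.946
v 2.803 1.439 1.013
v 2.319 1.83 1.98
v 2.935 1.689 0.978
v 2.45 2.08 1.945
v 2.957 1.956 0.881
v 2.473 2.347 1.848
f 2 1 5
f 2 5 3
f 3 5 6
f 3 6 4
f 5 1 7
f 5 7 6
f 6 7 8
f 6 8 4
f 7 1 9
f 7 9 8
f 8 9 10
f 8 10 4
f 9 1 11
f 9 11 10
f 10 11 12
f 10 12 4
f 11 1 13
f 11 13 12
f 12 13 14
f 12 14 4
f 13 1 15
f 13 15 14
f 14 15 16
f 14 16 4
f 15 1 17
f 15 17 16
f 16 17 18
f 16 18 4
f 17 1 19
f 17 19 18
f 18 19 20
f 18 20 4
f 19 1 21
f 19 21 20
f 20 21 22
f 20 22 4
f 21 1 23
f 21 23 22
f 22 23 24
f 22 24 4
f 23 1 25
f 23 25 24
f 24 25 26
f 24 26 4
f 25 1 27
f 25 27 26
f 26 27 28
f 26 28 4
f 27 1 29
f 27 29 28
f 28 29 30
f 28 30 4
f 29 1 31
f 29 31 30
f 30 31 32
f 30 32 4
f 31 1 2
f 31 2 32
f 32 2 3
f 32 3 4
f 34 33 36
f 34 36 35
f 36 33 37
f 36 37 35
f 37 33 38
f 37 38 35
f 38 33 39
f 38 39 35
f 39 33 40
f 39 40 35
f 40 33 41
f 40 41 35
f 41 33 42
f 41 42 35
f 42 33 43
f 42 43 35
f 43 33 44
f 43 44 35
f 44 33 45
f 44 45 35
f 45 33 34
f 45 34 35
f 46 57 51
f 46 51 47
f 46 47 53
f 46 53 56
f 46 56 57
f 47 51 55
f 51 57 50
f 57 56 48
f 56 53 52
f 53 47 54
f 49 55 50
f 49 50 48
f 49 48 52
f 49 52 54
f 49 54 55
f 50 55 51
f 48 50 57
f 52 48 56
f 54 52 53
f 55 54 47
f 59 58 62
f 59 62 60
f 60 62 63
f 60 63 61
f 62 58 64
f 62 64 63
f 63 64 65
f 63 65 61
f 64 58 66
f 64 66 65
f 65 66 67
f 65 67 61
f 66 58 68
f 66 68 67
f 67 68 69
f 67 69 61
f 68 58 70
f 68 70 69
f 69 70 71
f 69 71 61
f 70 58 72
f 70 72 71
f 71 72 73
f 71 73 61
f 72 58 74
f 72 74 73
f 73 74 75
f 73 75 61
f 74 58 76
f 74 76 75
f 75 76 77
f 75 77 61
f 76 58 78
f 76 78 77
f 77 78 79
f 77 79 61
f 78 58 80
f 78 80 79
f 79 80 81
f 79 81 61
f 80 58 82
f 80 82 81
f 81 82 83
f 81 83 61
f 82 58 84
f 82 84 83
f 83 84 85
f 83 85 61
f 84 58 86
f 84 86 85
f 85 86 87
f 85 87 61
f 86 58 59
f 86 59 87
f 87 59 60
f 87 60 61



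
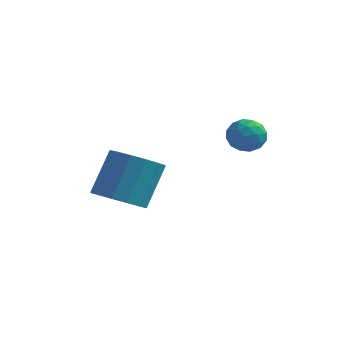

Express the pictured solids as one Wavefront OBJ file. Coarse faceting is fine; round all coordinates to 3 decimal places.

v 2.744 2.099 -0.183
v 3.316 1.703 0.115
v 1.944 1.417 0.445
v 2.516 1.021 0.743
v 2.413 1.744 0.942
v 2.908 2.166 0.553
v 2.352 0.954 0.007
v 2.847 1.376 -0.382
v 3.074 0.995 0.232
v 3.112 1.483 0.81
v 2.148 1.637 -0.25
v 2.186 2.125 0.328
v 3.1 1.961 -0.089
v 2.16 1.159 0.649
v 2.099 1.584 0.766
v 2.436 1.351 0.941
v 2.86 2.233 0.168
v 3.196 2 0.343
v 2.666 2.024 0.829
v 2.064 1.12 0.217
v 2.4 0.887 0.392
v 2.824 1.769 -0.381
v 3.161 1.536 -0.206
v 2.594 1.096 -0.269
v 3.294 1.312 0.154
v 2.824 0.911 0.524
v 2.728 0.872 0.091
v 3.018 1.12 -0.137
v 3.316 1.599 0.494
v 2.846 1.198 0.863
v 2.786 1.623 0.98
v 3.076 1.871 0.752
v 3.174 1.183 0.563
v 2.414 1.922 -0.303
v 1.944 1.521 0.066
v 2.184 1.249 -0.192
v 2.474 1.497 -0.42
v 2.436 2.209 0.036
v 1.966 1.808 0.406
v 2.242 2 0.697
v 2.532 2.248 0.469
v 2.086 1.937 -0.003
v -1.409 -0.189 -2.962
v -0.629 0.368 -3.413
v -0.41 1.426 -1.73
v -1.191 0.869 -1.278
v -1.087 0.647 -3.529
v -0.869 1.705 -1.846
v -1.632 0.701 -3.492
v -1.414 1.759 -1.809
v -2.117 0.517 -3.314
v -1.899 1.575 -1.631
v -2.412 0.144 -3.041
v -2.194 1.202 -1.358
v -2.439 -0.319 -2.747
v -2.221 0.74 -1.064
v -2.19 -0.746 -2.51
v -1.971 0.312 -0.827
v -1.731 -1.025 -2.394
v -1.513 0.033 -0.711
v -1.186 -1.079 -2.431
v -0.968 -0.021 -0.748
v -0.701 -0.895 -2.609
v -0.483 0.163 -0.926
v -0.406 -0.522 -2.882
v -0.188 0.536 -1.199
v -0.379 -0.06 -3.176
v -0.161 0.999 -1.493
f 1 38 17
f 38 12 41
f 17 41 6
f 38 41 17
f 1 17 13
f 17 6 18
f 13 18 2
f 17 18 13
f 1 13 22
f 13 2 23
f 22 23 8
f 13 23 22
f 1 22 34
f 22 8 37
f 34 37 11
f 22 37 34
f 1 34 38
f 34 11 42
f 38 42 12
f 34 42 38
f 2 18 29
f 18 6 32
f 29 32 10
f 18 32 29
f 6 41 19
f 41 12 40
f 19 40 5
f 41 40 19
f 12 42 39
f 42 11 35
f 39 35 3
f 42 35 39
f 11 37 36
f 37 8 24
f 36 24 7
f 37 24 36
f 8 23 28
f 23 2 25
f 28 25 9
f 23 25 28
f 4 30 16
f 30 10 31
f 16 31 5
f 30 31 16
f 4 16 14
f 16 5 15
f 14 15 3
f 16 15 14
f 4 14 21
f 14 3 20
f 21 20 7
f 14 20 21
f 4 21 26
f 21 7 27
f 26 27 9
f 21 27 26
f 4 26 30
f 26 9 33
f 30 33 10
f 26 33 30
f 5 31 19
f 31 10 32
f 19 32 6
f 31 32 19
f 3 15 39
f 15 5 40
f 39 40 12
f 15 40 39
f 7 20 36
f 20 3 35
f 36 35 11
f 20 35 36
f 9 27 28
f 27 7 24
f 28 24 8
f 27 24 28
f 10 33 29
f 33 9 25
f 29 25 2
f 33 25 29
f 44 43 47
f 44 47 45
f 45 47 48
f 45 48 46
f 47 43 49
f 47 49 48
f 48 49 50
f 48 50 46
f 49 43 51
f 49 51 50
f 50 51 52
f 50 52 46
f 51 43 53
f 51 53 52
f 52 53 54
f 52 54 46
f 53 43 55
f 53 55 54
f 54 55 56
f 54 56 46
f 55 43 57
f 55 57 56
f 56 57 58
f 56 58 46
f 57 43 59
f 57 59 58
f 58 59 60
f 58 60 46
f 59 43 61
f 59 61 60
f 60 61 62
f 60 62 46
f 61 43 63
f 61 63 62
f 62 63 64
f 62 64 46
f 63 43 65
f 63 65 64
f 64 65 66
f 64 66 46
f 65 43 67
f 65 67 66
f 66 67 68
f 66 68 46
f 67 43 44
f 67 44 68
f 68 44 45
f 68 45 46



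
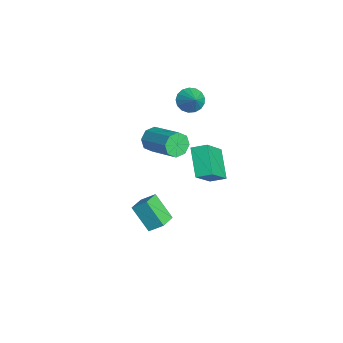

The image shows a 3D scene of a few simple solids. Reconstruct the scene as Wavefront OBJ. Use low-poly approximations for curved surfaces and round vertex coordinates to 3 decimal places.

v 2.616 2.954 -0.563
v 1.122 2.938 0.562
v 2.861 3.785 -0.224
v 1.368 3.768 0.901
v 3.772 1.992 0.959
v 2.279 1.975 2.084
v 4.018 2.822 1.298
v 2.524 2.806 2.423
v -0.095 0.373 0.978
v 0.311 0.244 0.312
v 2.02 1.258 1.157
v 1.615 1.387 1.822
v 0.007 0.766 0.3
v 1.716 1.781 1.145
v -0.357 1.058 0.685
v 1.353 2.073 1.53
v -0.567 0.949 1.241
v 1.143 1.963 2.086
v -0.5 0.502 1.643
v 1.209 1.516 2.488
v -0.196 -0.021 1.655
v 1.513 0.994 2.5
v 0.167 -0.313 1.27
v 1.877 0.702 2.115
v 0.377 -0.203 0.714
v 2.087 0.811 1.559
v -0.673 2.448 3.468
v -0.345 2.968 2.956
v 0.293 2.592 4.232
v -0.559 3.188 3.185
v -0.799 3.238 3.479
v -1.01 3.108 3.771
v -1.144 2.826 3.993
v -1.17 2.458 4.095
v -1.082 2.087 4.053
v -0.901 1.8 3.878
v -0.667 1.661 3.608
v -0.435 1.702 3.307
v -0.257 1.914 3.042
v -0.175 2.249 2.875
v -0.206 2.629 2.844
v 1.722 0.314 -4.597
v 0.819 -0.459 -3.299
v 2.024 1.063 -3.942
v 1.121 0.29 -2.643
v 2.659 -0.31 -4.317
v 1.756 -1.083 -3.018
v 2.961 0.439 -3.661
v 2.058 -0.334 -2.363
f 2 4 1
f 5 2 1
f 1 4 3
f 3 5 1
f 2 8 4
f 6 2 5
f 6 8 2
f 4 8 3
f 7 5 3
f 3 8 7
f 7 6 5
f 8 6 7
f 10 9 13
f 10 13 11
f 11 13 14
f 11 14 12
f 13 9 15
f 13 15 14
f 14 15 16
f 14 16 12
f 15 9 17
f 15 17 16
f 16 17 18
f 16 18 12
f 17 9 19
f 17 19 18
f 18 19 20
f 18 20 12
f 19 9 21
f 19 21 20
f 20 21 22
f 20 22 12
f 21 9 23
f 21 23 22
f 22 23 24
f 22 24 12
f 23 9 25
f 23 25 24
f 24 25 26
f 24 26 12
f 25 9 10
f 25 10 26
f 26 10 11
f 26 11 12
f 28 27 30
f 28 30 29
f 30 27 31
f 30 31 29
f 31 27 32
f 31 32 29
f 32 27 33
f 32 33 29
f 33 27 34
f 33 34 29
f 34 27 35
f 34 35 29
f 35 27 36
f 35 36 29
f 36 27 37
f 36 37 29
f 37 27 38
f 37 38 29
f 38 27 39
f 38 39 29
f 39 27 40
f 39 40 29
f 40 27 41
f 40 41 29
f 41 27 28
f 41 28 29
f 43 45 42
f 46 43 42
f 42 45 44
f 44 46 42
f 43 49 45
f 47 43 46
f 47 49 43
f 45 49 44
f 48 46 44
f 44 49 48
f 48 47 46
f 49 47 48



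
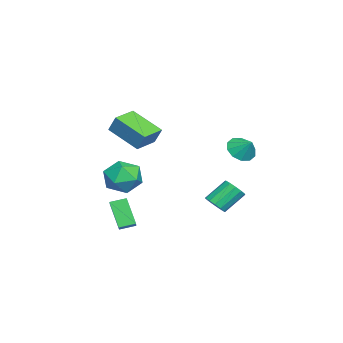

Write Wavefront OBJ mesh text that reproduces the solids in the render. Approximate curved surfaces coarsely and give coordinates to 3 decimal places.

v -3.634 1.989 0.228
v -3.303 2.544 -0.482
v -3.086 2.691 1.032
v -3.829 2.759 -0.311
v -4.28 2.68 0.065
v -4.485 2.337 0.504
v -4.365 1.861 0.837
v -3.965 1.434 0.937
v -3.439 1.219 0.767
v -2.988 1.298 0.39
v -2.783 1.641 -0.049
v -2.904 2.117 -0.382
v 0.866 -2.702 -1.027
v 1.945 -2.771 -0.418
v 0.535 -4.649 -0.662
v 1.614 -4.718 -0.053
v 0.67 -4.072 0.428
v 0.875 -2.869 0.203
v 1.605 -4.551 -1.283
v 1.81 -3.348 -1.508
v 2.402 -3.914 -0.576
v 1.824 -3.618 0.481
v 0.656 -3.802 -1.561
v 0.078 -3.506 -0.504
v 3.132 -3.976 -1.885
v 3.93 -3.8 -1.382
v 2.8 -3.115 -1.661
v 3.598 -2.938 -1.158
v 3.922 -3.282 -3.382
v 4.72 -3.105 -2.879
v 3.59 -2.42 -3.158
v 4.388 -2.244 -2.655
v -2.834 0.647 -3.95
v -2.152 0.79 -3.622
v -2.925 1.816 -2.463
v -3.606 1.673 -2.79
v -2.207 1.094 -3.927
v -2.98 2.119 -2.768
v -2.461 1.255 -4.239
v -3.234 2.281 -3.08
v -2.833 1.224 -4.46
v -3.606 2.25 -3.301
v -3.206 1.009 -4.518
v -3.978 2.035 -3.359
v -3.46 0.68 -4.396
v -4.233 1.705 -3.237
v -3.515 0.34 -4.132
v -4.288 1.366 -2.973
v -3.354 0.097 -3.81
v -4.127 1.123 -2.651
v -3.028 0.03 -3.533
v -3.801 1.055 -2.374
v -2.64 0.158 -3.387
v -3.413 1.184 -2.228
v -2.313 0.441 -3.42
v -3.086 1.467 -2.261
v 1.201 -3.528 3.545
v 1.492 -3.055 4.552
v 1.941 -1.771 2.506
v 2.232 -1.299 3.514
v 2.568 -4.161 3.446
v 2.859 -3.689 4.454
v 3.308 -2.405 2.408
v 3.599 -1.932 3.415
f 2 1 4
f 2 4 3
f 4 1 5
f 4 5 3
f 5 1 6
f 5 6 3
f 6 1 7
f 6 7 3
f 7 1 8
f 7 8 3
f 8 1 9
f 8 9 3
f 9 1 10
f 9 10 3
f 10 1 11
f 10 11 3
f 11 1 12
f 11 12 3
f 12 1 2
f 12 2 3
f 13 24 18
f 13 18 14
f 13 14 20
f 13 20 23
f 13 23 24
f 14 18 22
f 18 24 17
f 24 23 15
f 23 20 19
f 20 14 21
f 16 22 17
f 16 17 15
f 16 15 19
f 16 19 21
f 16 21 22
f 17 22 18
f 15 17 24
f 19 15 23
f 21 19 20
f 22 21 14
f 26 28 25
f 29 26 25
f 25 28 27
f 27 29 25
f 26 32 28
f 30 26 29
f 30 32 26
f 28 32 27
f 31 29 27
f 27 32 31
f 31 30 29
f 32 30 31
f 34 33 37
f 34 37 35
f 35 37 38
f 35 38 36
f 37 33 39
f 37 39 38
f 38 39 40
f 38 40 36
f 39 33 41
f 39 41 40
f 40 41 42
f 40 42 36
f 41 33 43
f 41 43 42
f 42 43 44
f 42 44 36
f 43 33 45
f 43 45 44
f 44 45 46
f 44 46 36
f 45 33 47
f 45 47 46
f 46 47 48
f 46 48 36
f 47 33 49
f 47 49 48
f 48 49 50
f 48 50 36
f 49 33 51
f 49 51 50
f 50 51 52
f 50 52 36
f 51 33 53
f 51 53 52
f 52 53 54
f 52 54 36
f 53 33 55
f 53 55 54
f 54 55 56
f 54 56 36
f 55 33 34
f 55 34 56
f 56 34 35
f 56 35 36
f 58 60 57
f 61 58 57
f 57 60 59
f 59 61 57
f 58 64 60
f 62 58 61
f 62 64 58
f 60 64 59
f 63 61 59
f 59 64 63
f 63 62 61
f 64 62 63



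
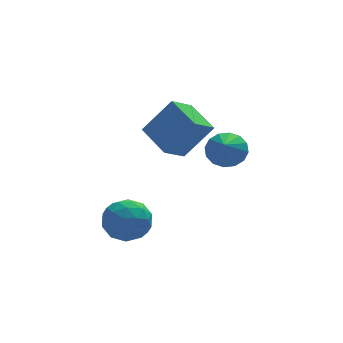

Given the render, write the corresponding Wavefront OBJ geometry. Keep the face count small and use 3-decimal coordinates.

v 3.974 3.793 1.956
v 4.584 4.03 2.499
v 3.566 2.767 2.864
v 4.233 4.269 2.611
v 3.812 4.381 2.548
v 3.434 4.336 2.327
v 3.202 4.145 2.006
v 3.176 3.86 1.672
v 3.364 3.557 1.414
v 3.716 3.317 1.301
v 4.136 3.206 1.364
v 4.514 3.251 1.586
v 4.747 3.442 1.906
v 4.772 3.727 2.241
v 2.144 3.262 2.173
v 1.222 2.704 2.826
v 1.647 4.708 2.706
v 0.725 4.151 3.359
v 3.275 3.109 3.641
v 2.353 2.552 4.294
v 2.778 4.556 4.174
v 1.856 3.998 4.827
v -1.202 1.949 -0.087
v -0.497 2.204 0.604
v -0.643 0.396 -0.084
v 0.062 0.651 0.607
v -0.923 0.632 0.868
v -1.269 1.591 0.866
v 0.129 1.009 -0.346
v -0.217 1.968 -0.348
v 0.326 1.623 0.444
v -0.324 1.39 1.194
v -0.816 1.21 -0.674
v -1.466 0.977 0.076
v -0.899 2.213 0.259
v -0.241 0.387 0.261
v -0.821 0.376 0.415
v -0.406 0.526 0.821
v -1.352 1.853 0.413
v -0.938 2.003 0.819
v -1.188 1.078 0.974
v -0.202 0.597 -0.299
v 0.212 0.747 0.107
v -0.734 2.074 -0.301
v -0.319 2.224 0.105
v 0.048 1.522 -0.454
v -0 2.021 0.57
v 0.328 1.109 0.572
v 0.367 1.319 0.012
v 0.164 1.883 0.011
v -0.382 1.884 1.011
v -0.054 0.972 1.013
v -0.633 0.96 1.166
v -0.836 1.524 1.165
v 0.101 1.543 0.917
v -1.086 1.628 -0.493
v -0.758 0.716 -0.491
v -0.304 1.076 -0.645
v -0.507 1.64 -0.646
v -1.468 1.491 -0.052
v -1.14 0.579 -0.05
v -1.304 0.717 0.509
v -1.507 1.281 0.508
v -1.241 1.057 -0.397
f 2 1 4
f 2 4 3
f 4 1 5
f 4 5 3
f 5 1 6
f 5 6 3
f 6 1 7
f 6 7 3
f 7 1 8
f 7 8 3
f 8 1 9
f 8 9 3
f 9 1 10
f 9 10 3
f 10 1 11
f 10 11 3
f 11 1 12
f 11 12 3
f 12 1 13
f 12 13 3
f 13 1 14
f 13 14 3
f 14 1 2
f 14 2 3
f 16 18 15
f 19 16 15
f 15 18 17
f 17 19 15
f 16 22 18
f 20 16 19
f 20 22 16
f 18 22 17
f 21 19 17
f 17 22 21
f 21 20 19
f 22 20 21
f 23 60 39
f 60 34 63
f 39 63 28
f 60 63 39
f 23 39 35
f 39 28 40
f 35 40 24
f 39 40 35
f 23 35 44
f 35 24 45
f 44 45 30
f 35 45 44
f 23 44 56
f 44 30 59
f 56 59 33
f 44 59 56
f 23 56 60
f 56 33 64
f 60 64 34
f 56 64 60
f 24 40 51
f 40 28 54
f 51 54 32
f 40 54 51
f 28 63 41
f 63 34 62
f 41 62 27
f 63 62 41
f 34 64 61
f 64 33 57
f 61 57 25
f 64 57 61
f 33 59 58
f 59 30 46
f 58 46 29
f 59 46 58
f 30 45 50
f 45 24 47
f 50 47 31
f 45 47 50
f 26 52 38
f 52 32 53
f 38 53 27
f 52 53 38
f 26 38 36
f 38 27 37
f 36 37 25
f 38 37 36
f 26 36 43
f 36 25 42
f 43 42 29
f 36 42 43
f 26 43 48
f 43 29 49
f 48 49 31
f 43 49 48
f 26 48 52
f 48 31 55
f 52 55 32
f 48 55 52
f 27 53 41
f 53 32 54
f 41 54 28
f 53 54 41
f 25 37 61
f 37 27 62
f 61 62 34
f 37 62 61
f 29 42 58
f 42 25 57
f 58 57 33
f 42 57 58
f 31 49 50
f 49 29 46
f 50 46 30
f 49 46 50
f 32 55 51
f 55 31 47
f 51 47 24
f 55 47 51



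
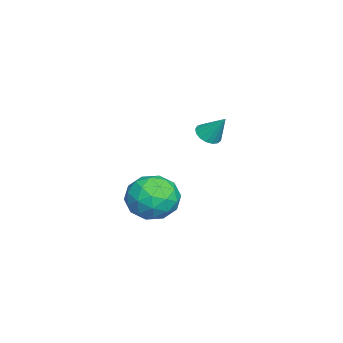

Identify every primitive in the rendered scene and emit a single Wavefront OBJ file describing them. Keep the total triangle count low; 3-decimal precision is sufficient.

v -2.435 -0.717 -1.629
v -1.928 -0.48 -1.961
v -2.065 0.057 -0.511
v -2.158 -0.28 -2.023
v -2.452 -0.181 -1.996
v -2.741 -0.204 -1.884
v -2.96 -0.345 -1.714
v -3.059 -0.571 -1.525
v -3.015 -0.831 -1.359
v -2.838 -1.065 -1.256
v -2.568 -1.219 -1.238
v -2.268 -1.258 -1.31
v -2.006 -1.174 -1.455
v -1.842 -0.985 -1.64
v -1.814 -0.734 -1.822
v 2.586 -1.584 -3.927
v 3.156 -1.184 -2.939
v 2.304 -3.316 -3.061
v 2.874 -2.916 -2.073
v 1.792 -2.466 -2.37
v 1.966 -1.395 -2.905
v 3.494 -3.105 -3.095
v 3.668 -2.034 -3.63
v 3.718 -2.123 -2.425
v 2.666 -1.728 -1.977
v 2.794 -2.772 -4.023
v 1.742 -2.377 -3.575
v 2.896 -1.232 -3.509
v 2.564 -3.268 -2.491
v 1.928 -3.004 -2.666
v 2.264 -2.768 -2.085
v 2.196 -1.356 -3.489
v 2.532 -1.121 -2.908
v 1.73 -1.874 -2.574
v 2.928 -3.379 -3.092
v 3.264 -3.144 -2.511
v 3.196 -1.732 -3.915
v 3.532 -1.496 -3.334
v 3.73 -2.626 -3.426
v 3.561 -1.549 -2.626
v 3.395 -2.567 -2.117
v 3.759 -2.678 -2.717
v 3.862 -2.049 -3.032
v 2.943 -1.317 -2.363
v 2.777 -2.335 -1.854
v 2.141 -2.07 -2.029
v 2.244 -1.441 -2.343
v 3.273 -1.869 -2.061
v 2.683 -2.165 -4.146
v 2.517 -3.183 -3.637
v 3.216 -3.059 -3.657
v 3.319 -2.43 -3.971
v 2.065 -1.933 -3.883
v 1.899 -2.951 -3.374
v 1.598 -2.451 -2.968
v 1.701 -1.822 -3.283
v 2.187 -2.631 -3.939
f 2 1 4
f 2 4 3
f 4 1 5
f 4 5 3
f 5 1 6
f 5 6 3
f 6 1 7
f 6 7 3
f 7 1 8
f 7 8 3
f 8 1 9
f 8 9 3
f 9 1 10
f 9 10 3
f 10 1 11
f 10 11 3
f 11 1 12
f 11 12 3
f 12 1 13
f 12 13 3
f 13 1 14
f 13 14 3
f 14 1 15
f 14 15 3
f 15 1 2
f 15 2 3
f 16 53 32
f 53 27 56
f 32 56 21
f 53 56 32
f 16 32 28
f 32 21 33
f 28 33 17
f 32 33 28
f 16 28 37
f 28 17 38
f 37 38 23
f 28 38 37
f 16 37 49
f 37 23 52
f 49 52 26
f 37 52 49
f 16 49 53
f 49 26 57
f 53 57 27
f 49 57 53
f 17 33 44
f 33 21 47
f 44 47 25
f 33 47 44
f 21 56 34
f 56 27 55
f 34 55 20
f 56 55 34
f 27 57 54
f 57 26 50
f 54 50 18
f 57 50 54
f 26 52 51
f 52 23 39
f 51 39 22
f 52 39 51
f 23 38 43
f 38 17 40
f 43 40 24
f 38 40 43
f 19 45 31
f 45 25 46
f 31 46 20
f 45 46 31
f 19 31 29
f 31 20 30
f 29 30 18
f 31 30 29
f 19 29 36
f 29 18 35
f 36 35 22
f 29 35 36
f 19 36 41
f 36 22 42
f 41 42 24
f 36 42 41
f 19 41 45
f 41 24 48
f 45 48 25
f 41 48 45
f 20 46 34
f 46 25 47
f 34 47 21
f 46 47 34
f 18 30 54
f 30 20 55
f 54 55 27
f 30 55 54
f 22 35 51
f 35 18 50
f 51 50 26
f 35 50 51
f 24 42 43
f 42 22 39
f 43 39 23
f 42 39 43
f 25 48 44
f 48 24 40
f 44 40 17
f 48 40 44



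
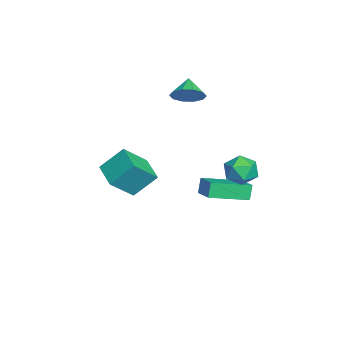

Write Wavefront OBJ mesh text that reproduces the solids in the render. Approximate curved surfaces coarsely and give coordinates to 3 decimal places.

v 3.182 4.33 1.414
v 3.578 3.949 0.709
v 1.922 3.731 1.031
v 2.318 3.35 0.326
v 2.515 3.074 1.153
v 3.294 3.444 1.39
v 2.206 4.236 0.35
v 2.985 4.606 0.587
v 2.975 3.89 0.052
v 3.166 3.172 0.548
v 2.334 4.508 1.192
v 2.525 3.79 1.688
v -3.318 1.501 2.429
v -2.797 1.764 3.101
v -4.242 1.539 3.131
v -2.977 2.213 2.839
v -3.288 2.39 2.421
v -3.61 2.227 2.006
v -3.821 1.787 1.753
v -3.84 1.237 1.758
v -3.66 0.788 2.019
v -3.349 0.611 2.438
v -3.027 0.774 2.853
v -2.816 1.215 3.106
v -2.866 2.003 -4.083
v -3.202 2.133 -3.236
v -3.467 4.015 -4.631
v -3.803 4.145 -3.784
v -1.657 2.475 -3.676
v -1.993 2.605 -2.829
v -2.258 4.487 -4.224
v -2.594 4.617 -3.377
v -2.554 -2.746 -2.075
v -2.727 -1.583 -0.918
v -3.256 -1.646 -3.285
v -3.429 -0.483 -2.128
v -1.111 -2.197 -2.412
v -1.284 -1.034 -1.255
v -1.813 -1.097 -3.622
v -1.986 0.066 -2.465
f 1 12 6
f 1 6 2
f 1 2 8
f 1 8 11
f 1 11 12
f 2 6 10
f 6 12 5
f 12 11 3
f 11 8 7
f 8 2 9
f 4 10 5
f 4 5 3
f 4 3 7
f 4 7 9
f 4 9 10
f 5 10 6
f 3 5 12
f 7 3 11
f 9 7 8
f 10 9 2
f 14 13 16
f 14 16 15
f 16 13 17
f 16 17 15
f 17 13 18
f 17 18 15
f 18 13 19
f 18 19 15
f 19 13 20
f 19 20 15
f 20 13 21
f 20 21 15
f 21 13 22
f 21 22 15
f 22 13 23
f 22 23 15
f 23 13 24
f 23 24 15
f 24 13 14
f 24 14 15
f 26 28 25
f 29 26 25
f 25 28 27
f 27 29 25
f 26 32 28
f 30 26 29
f 30 32 26
f 28 32 27
f 31 29 27
f 27 32 31
f 31 30 29
f 32 30 31
f 34 36 33
f 37 34 33
f 33 36 35
f 35 37 33
f 34 40 36
f 38 34 37
f 38 40 34
f 36 40 35
f 39 37 35
f 35 40 39
f 39 38 37
f 40 38 39



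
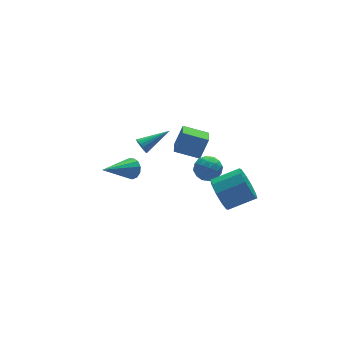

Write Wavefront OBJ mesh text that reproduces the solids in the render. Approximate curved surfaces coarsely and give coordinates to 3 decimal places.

v -0.055 2.959 -2.227
v 0.281 2.852 -1.657
v -1.925 2.481 -1.213
v 0.187 3.218 -1.658
v 0.016 3.501 -1.84
v -0.177 3.612 -2.145
v -0.332 3.516 -2.476
v -0.399 3.242 -2.727
v -0.356 2.879 -2.82
v -0.218 2.541 -2.724
v -0.028 2.335 -2.471
v 0.153 2.328 -2.14
v 0.268 2.52 -1.836
v 0.509 -0.98 2.118
v 1.033 -0.895 3.315
v 0.951 -0.121 1.863
v 1.476 -0.036 3.061
v 1.624 -1.684 1.679
v 2.149 -1.599 2.877
v 2.067 -0.825 1.425
v 2.591 -0.74 2.622
v 2.741 0.693 -0.674
v 3.251 0.842 -1.299
v 2.769 -0.602 -0.961
v 3.279 -0.453 -1.586
v 3.539 -0.359 -0.814
v 3.521 0.442 -0.637
v 2.499 -0.202 -1.623
v 2.481 0.599 -1.446
v 3.101 0.289 -1.886
v 3.743 0.192 -1.386
v 2.277 0.048 -0.874
v 2.919 -0.049 -0.374
v 2.994 0.881 -0.962
v 3.026 -0.641 -1.298
v 3.179 -0.586 -0.844
v 3.479 -0.498 -1.212
v 3.153 0.646 -0.572
v 3.452 0.734 -0.94
v 3.621 0.028 -0.654
v 2.568 -0.494 -1.32
v 2.867 -0.406 -1.688
v 2.541 0.738 -1.048
v 2.841 0.826 -1.416
v 2.399 0.212 -1.606
v 3.205 0.644 -1.674
v 3.221 -0.117 -1.842
v 2.763 0.03 -1.864
v 2.753 0.501 -1.76
v 3.583 0.587 -1.38
v 3.599 -0.174 -1.548
v 3.752 -0.119 -1.094
v 3.742 0.352 -0.99
v 3.494 0.262 -1.725
v 2.421 0.414 -0.712
v 2.437 -0.347 -0.88
v 2.278 -0.112 -1.27
v 2.268 0.359 -1.166
v 2.799 0.357 -0.418
v 2.815 -0.404 -0.586
v 3.267 -0.261 -0.5
v 3.257 0.21 -0.396
v 2.526 -0.022 -0.535
v 1.861 -3.358 0.034
v 2.319 -2.83 -0.681
v 3.757 -3.193 -0.028
v 3.299 -3.722 0.686
v 2.201 -2.449 -0.208
v 3.638 -2.813 0.444
v 1.952 -2.417 0.357
v 3.39 -2.78 1.009
v 1.669 -2.743 0.798
v 3.107 -3.106 1.451
v 1.46 -3.305 0.948
v 2.897 -3.668 1.601
v 1.403 -3.887 0.748
v 2.841 -4.25 1.401
v 1.522 -4.267 0.276
v 2.959 -4.631 0.928
v 1.77 -4.3 -0.289
v 3.208 -4.663 0.363
v 2.053 -3.974 -0.731
v 3.491 -4.337 -0.078
v 2.263 -3.412 -0.881
v 3.7 -3.775 -0.228
v 0.715 3.364 -0.971
v 0.886 3.164 -1.408
v 2.385 3.396 -0.329
v 0.897 3.388 -1.447
v 0.871 3.606 -1.391
v 0.815 3.777 -1.252
v 0.738 3.865 -1.058
v 0.657 3.855 -0.846
v 0.587 3.747 -0.659
v 0.543 3.563 -0.534
v 0.532 3.339 -0.495
v 0.558 3.121 -0.551
v 0.615 2.95 -0.689
v 0.691 2.862 -0.884
v 0.772 2.872 -1.096
v 0.842 2.98 -1.283
f 2 1 4
f 2 4 3
f 4 1 5
f 4 5 3
f 5 1 6
f 5 6 3
f 6 1 7
f 6 7 3
f 7 1 8
f 7 8 3
f 8 1 9
f 8 9 3
f 9 1 10
f 9 10 3
f 10 1 11
f 10 11 3
f 11 1 12
f 11 12 3
f 12 1 13
f 12 13 3
f 13 1 2
f 13 2 3
f 15 17 14
f 18 15 14
f 14 17 16
f 16 18 14
f 15 21 17
f 19 15 18
f 19 21 15
f 17 21 16
f 20 18 16
f 16 21 20
f 20 19 18
f 21 19 20
f 22 59 38
f 59 33 62
f 38 62 27
f 59 62 38
f 22 38 34
f 38 27 39
f 34 39 23
f 38 39 34
f 22 34 43
f 34 23 44
f 43 44 29
f 34 44 43
f 22 43 55
f 43 29 58
f 55 58 32
f 43 58 55
f 22 55 59
f 55 32 63
f 59 63 33
f 55 63 59
f 23 39 50
f 39 27 53
f 50 53 31
f 39 53 50
f 27 62 40
f 62 33 61
f 40 61 26
f 62 61 40
f 33 63 60
f 63 32 56
f 60 56 24
f 63 56 60
f 32 58 57
f 58 29 45
f 57 45 28
f 58 45 57
f 29 44 49
f 44 23 46
f 49 46 30
f 44 46 49
f 25 51 37
f 51 31 52
f 37 52 26
f 51 52 37
f 25 37 35
f 37 26 36
f 35 36 24
f 37 36 35
f 25 35 42
f 35 24 41
f 42 41 28
f 35 41 42
f 25 42 47
f 42 28 48
f 47 48 30
f 42 48 47
f 25 47 51
f 47 30 54
f 51 54 31
f 47 54 51
f 26 52 40
f 52 31 53
f 40 53 27
f 52 53 40
f 24 36 60
f 36 26 61
f 60 61 33
f 36 61 60
f 28 41 57
f 41 24 56
f 57 56 32
f 41 56 57
f 30 48 49
f 48 28 45
f 49 45 29
f 48 45 49
f 31 54 50
f 54 30 46
f 50 46 23
f 54 46 50
f 65 64 68
f 65 68 66
f 66 68 69
f 66 69 67
f 68 64 70
f 68 70 69
f 69 70 71
f 69 71 67
f 70 64 72
f 70 72 71
f 71 72 73
f 71 73 67
f 72 64 74
f 72 74 73
f 73 74 75
f 73 75 67
f 74 64 76
f 74 76 75
f 75 76 77
f 75 77 67
f 76 64 78
f 76 78 77
f 77 78 79
f 77 79 67
f 78 64 80
f 78 80 79
f 79 80 81
f 79 81 67
f 80 64 82
f 80 82 81
f 81 82 83
f 81 83 67
f 82 64 84
f 82 84 83
f 83 84 85
f 83 85 67
f 84 64 65
f 84 65 85
f 85 65 66
f 85 66 67
f 87 86 89
f 87 89 88
f 89 86 90
f 89 90 88
f 90 86 91
f 90 91 88
f 91 86 92
f 91 92 88
f 92 86 93
f 92 93 88
f 93 86 94
f 93 94 88
f 94 86 95
f 94 95 88
f 95 86 96
f 95 96 88
f 96 86 97
f 96 97 88
f 97 86 98
f 97 98 88
f 98 86 99
f 98 99 88
f 99 86 100
f 99 100 88
f 100 86 101
f 100 101 88
f 101 86 87
f 101 87 88



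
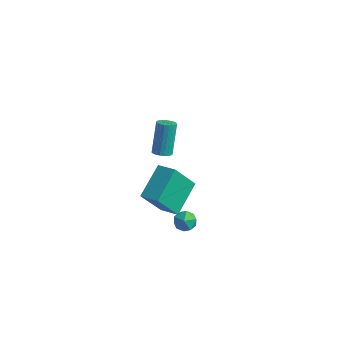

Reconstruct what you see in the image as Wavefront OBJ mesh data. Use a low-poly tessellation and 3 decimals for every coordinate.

v -3.555 1.919 -3.085
v -2.438 1.796 -2.727
v -3.655 3.786 -2.128
v -2.537 3.662 -1.771
v -2.903 2.838 -4.809
v -1.785 2.714 -4.452
v -3.002 4.704 -3.853
v -1.885 4.581 -3.495
v -1.494 2.448 -3.8
v -1.139 2.464 -4.408
v -0.761 1.676 -3.392
v -0.406 1.692 -4
v -0.395 2.251 -3.571
v -0.848 2.728 -3.823
v -1.052 1.412 -3.977
v -1.505 1.889 -4.229
v -0.866 1.824 -4.517
v -0.46 2.342 -4.267
v -1.44 1.798 -3.533
v -1.034 2.316 -3.283
v -2.02 1.601 1.834
v -1.552 1.825 1.793
v -1.833 2.703 3.385
v -2.3 2.479 3.426
v -1.679 1.968 1.692
v -1.96 2.845 3.284
v -1.865 2.047 1.615
v -2.146 2.925 3.208
v -2.078 2.049 1.576
v -2.359 2.927 3.169
v -2.281 1.974 1.582
v -2.562 2.852 3.175
v -2.438 1.834 1.631
v -2.719 2.712 3.224
v -2.523 1.654 1.716
v -2.804 2.532 3.308
v -2.521 1.465 1.82
v -2.802 2.342 3.413
v -2.432 1.299 1.927
v -2.713 2.177 3.52
v -2.272 1.186 2.018
v -2.553 2.063 3.611
v -2.068 1.144 2.077
v -2.349 2.022 3.67
v -1.856 1.182 2.094
v -2.137 2.059 3.686
v -1.672 1.292 2.065
v -1.953 2.169 3.658
v -1.548 1.455 1.997
v -1.829 2.333 3.59
v -1.506 1.644 1.901
v -1.787 2.521 3.493
f 2 4 1
f 5 2 1
f 1 4 3
f 3 5 1
f 2 8 4
f 6 2 5
f 6 8 2
f 4 8 3
f 7 5 3
f 3 8 7
f 7 6 5
f 8 6 7
f 9 20 14
f 9 14 10
f 9 10 16
f 9 16 19
f 9 19 20
f 10 14 18
f 14 20 13
f 20 19 11
f 19 16 15
f 16 10 17
f 12 18 13
f 12 13 11
f 12 11 15
f 12 15 17
f 12 17 18
f 13 18 14
f 11 13 20
f 15 11 19
f 17 15 16
f 18 17 10
f 22 21 25
f 22 25 23
f 23 25 26
f 23 26 24
f 25 21 27
f 25 27 26
f 26 27 28
f 26 28 24
f 27 21 29
f 27 29 28
f 28 29 30
f 28 30 24
f 29 21 31
f 29 31 30
f 30 31 32
f 30 32 24
f 31 21 33
f 31 33 32
f 32 33 34
f 32 34 24
f 33 21 35
f 33 35 34
f 34 35 36
f 34 36 24
f 35 21 37
f 35 37 36
f 36 37 38
f 36 38 24
f 37 21 39
f 37 39 38
f 38 39 40
f 38 40 24
f 39 21 41
f 39 41 40
f 40 41 42
f 40 42 24
f 41 21 43
f 41 43 42
f 42 43 44
f 42 44 24
f 43 21 45
f 43 45 44
f 44 45 46
f 44 46 24
f 45 21 47
f 45 47 46
f 46 47 48
f 46 48 24
f 47 21 49
f 47 49 48
f 48 49 50
f 48 50 24
f 49 21 51
f 49 51 50
f 50 51 52
f 50 52 24
f 51 21 22
f 51 22 52
f 52 22 23
f 52 23 24

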